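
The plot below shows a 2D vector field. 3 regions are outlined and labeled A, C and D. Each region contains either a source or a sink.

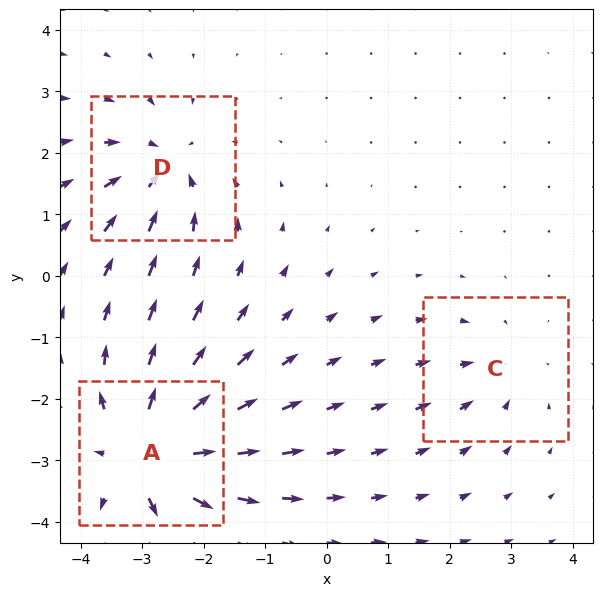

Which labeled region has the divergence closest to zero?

C

Divergence at each region's feature centre — A: about +6, C: about -2, D: about -4. Region C is closest to zero.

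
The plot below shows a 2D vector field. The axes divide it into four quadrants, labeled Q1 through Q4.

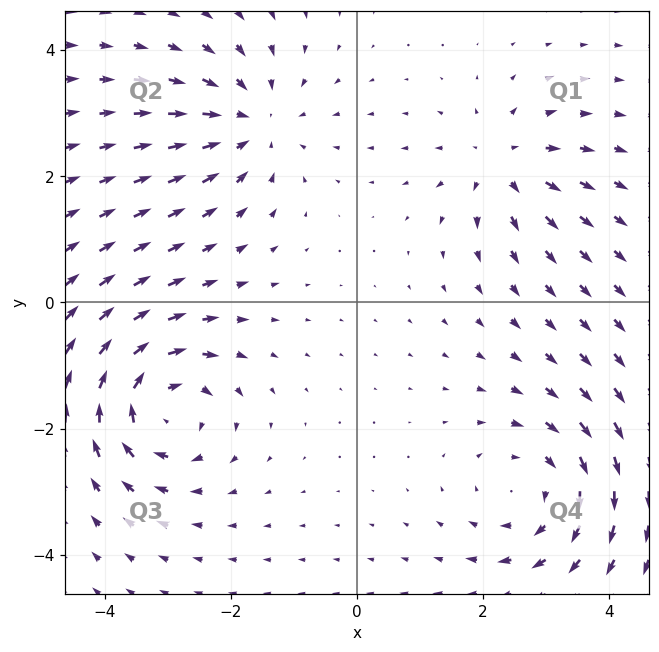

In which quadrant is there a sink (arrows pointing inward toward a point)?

Q2

The sink sits at approximately (-1.7, 2.8), which lies in quadrant Q2. The divergence there is about -4, negative as expected for a sink.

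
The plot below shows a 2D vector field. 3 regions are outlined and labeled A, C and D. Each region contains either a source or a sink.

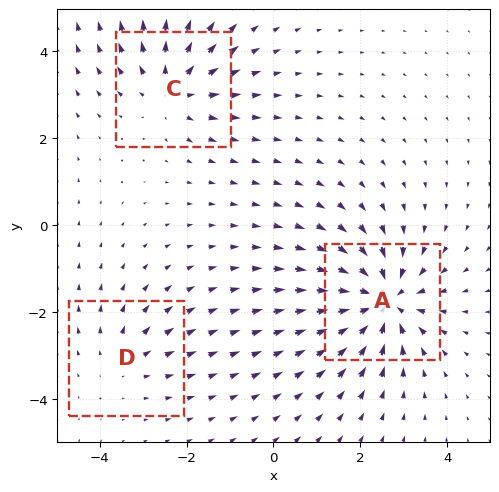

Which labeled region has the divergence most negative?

A

Divergence at each region's feature centre — A: about -6, C: about +4, D: about +2. Region A is most negative.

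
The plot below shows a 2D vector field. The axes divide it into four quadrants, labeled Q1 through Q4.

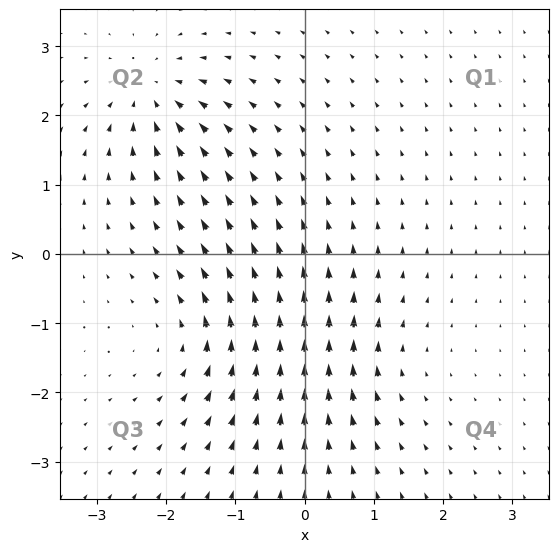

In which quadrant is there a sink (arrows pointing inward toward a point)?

Q2

The sink sits at approximately (-2.2, 2.3), which lies in quadrant Q2. The divergence there is about -6, negative as expected for a sink.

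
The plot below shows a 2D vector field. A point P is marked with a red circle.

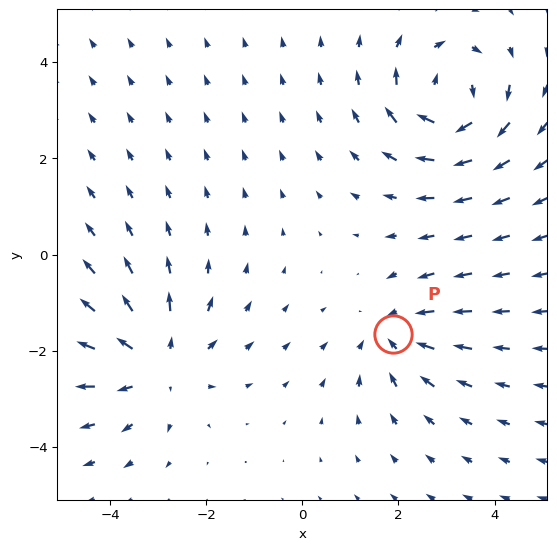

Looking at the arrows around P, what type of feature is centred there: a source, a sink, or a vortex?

sink

At P (1.9, -1.7) the arrows converge inward. Divergence about -3, curl ≈0 — negative divergence with near-zero curl is a sink.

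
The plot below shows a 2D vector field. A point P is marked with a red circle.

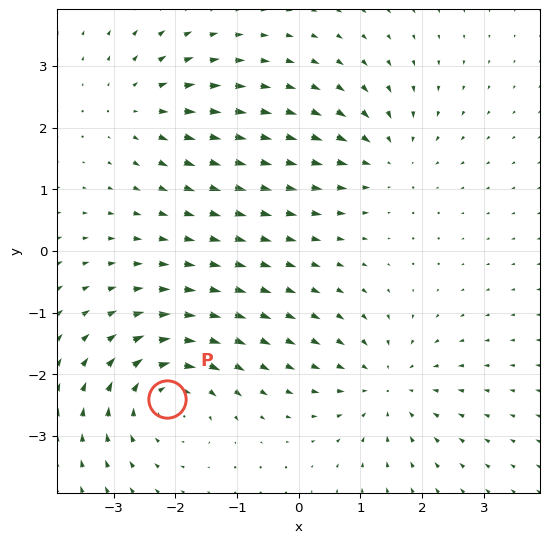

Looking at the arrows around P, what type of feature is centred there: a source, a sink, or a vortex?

vortex

At P (-2.1, -2.4) the arrows circulate clockwise. Divergence ≈0, curl about -5 — near-zero divergence with nonzero curl is a vortex.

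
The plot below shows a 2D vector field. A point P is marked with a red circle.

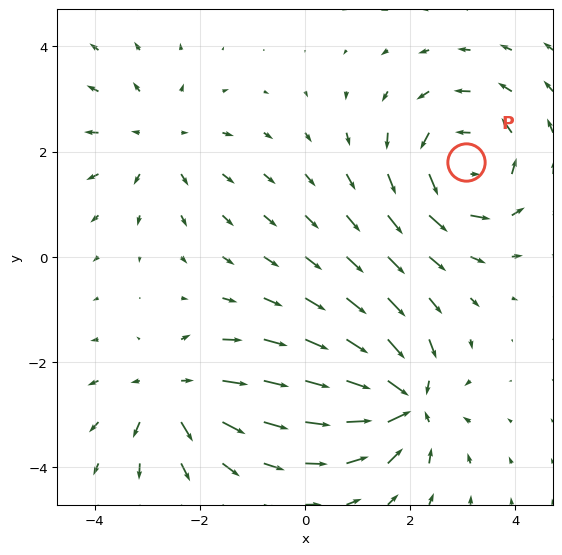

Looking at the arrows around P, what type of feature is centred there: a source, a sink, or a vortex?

At P (3.1, 1.8) the arrows circulate counterclockwise. Divergence ≈0, curl about +5 — near-zero divergence with nonzero curl is a vortex.

vortex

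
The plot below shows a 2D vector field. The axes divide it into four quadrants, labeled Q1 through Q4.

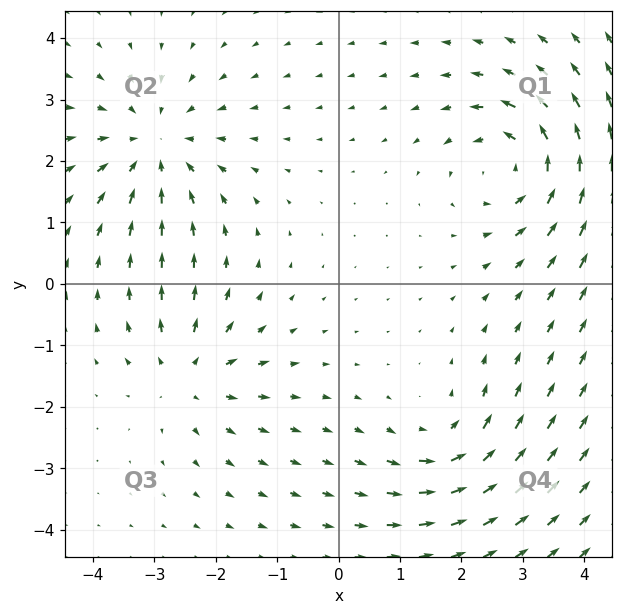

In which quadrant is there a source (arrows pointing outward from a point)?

Q3

The source sits at approximately (-2.4, -1.5), which lies in quadrant Q3. The divergence there is about +4, positive as expected for a source.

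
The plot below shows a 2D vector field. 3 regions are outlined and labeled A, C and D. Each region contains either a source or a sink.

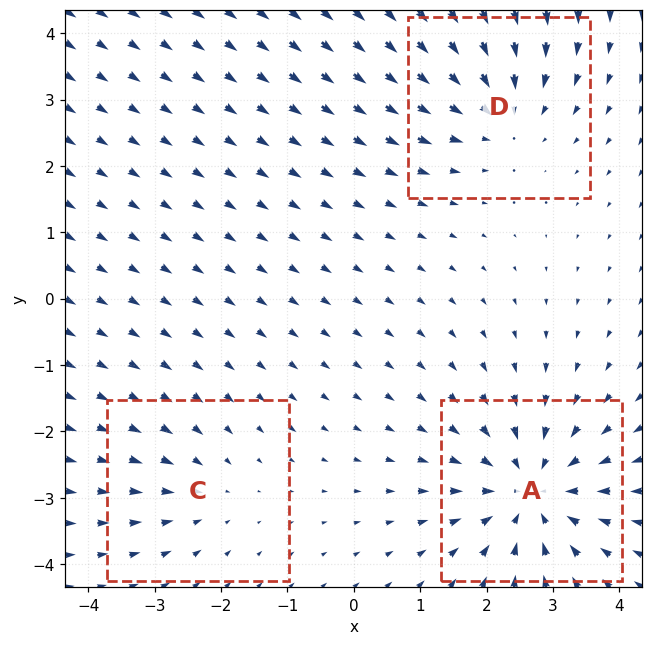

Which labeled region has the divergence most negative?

A

Divergence at each region's feature centre — A: about -5, C: about -2, D: about -3. Region A is most negative.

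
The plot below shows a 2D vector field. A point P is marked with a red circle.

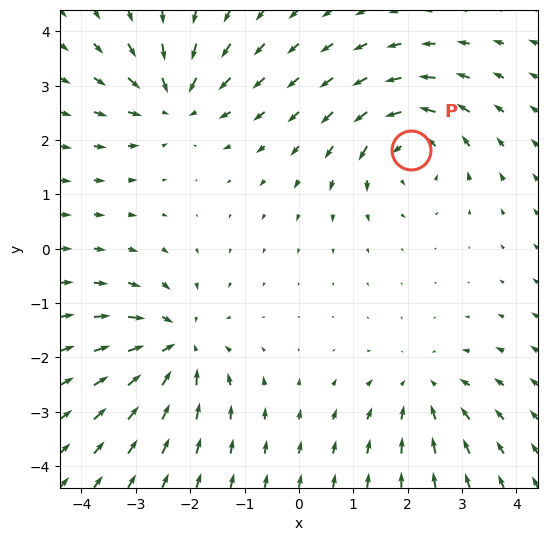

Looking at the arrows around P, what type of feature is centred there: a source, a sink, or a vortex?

vortex

At P (2.1, 1.8) the arrows circulate counterclockwise. Divergence ≈0, curl about +6 — near-zero divergence with nonzero curl is a vortex.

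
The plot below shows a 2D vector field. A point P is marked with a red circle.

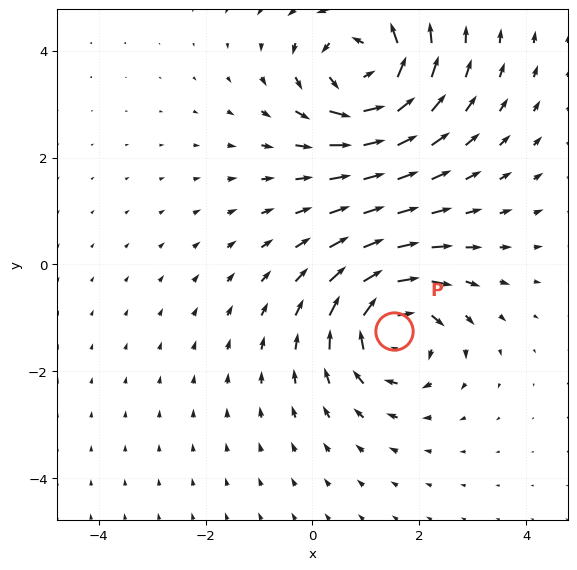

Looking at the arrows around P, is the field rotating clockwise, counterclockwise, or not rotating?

clockwise

Near P at (1.5, -1.3) the arrows circulate clockwise. The curl (z-component) there is about -5; negative curl means clockwise rotation.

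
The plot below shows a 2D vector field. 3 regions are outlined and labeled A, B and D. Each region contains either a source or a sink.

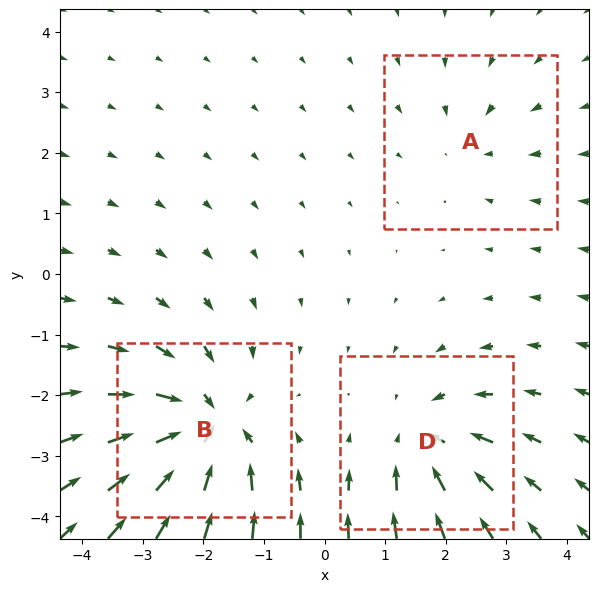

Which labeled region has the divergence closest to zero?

Divergence at each region's feature centre — A: about -2, B: about -5, D: about -4. Region A is closest to zero.

A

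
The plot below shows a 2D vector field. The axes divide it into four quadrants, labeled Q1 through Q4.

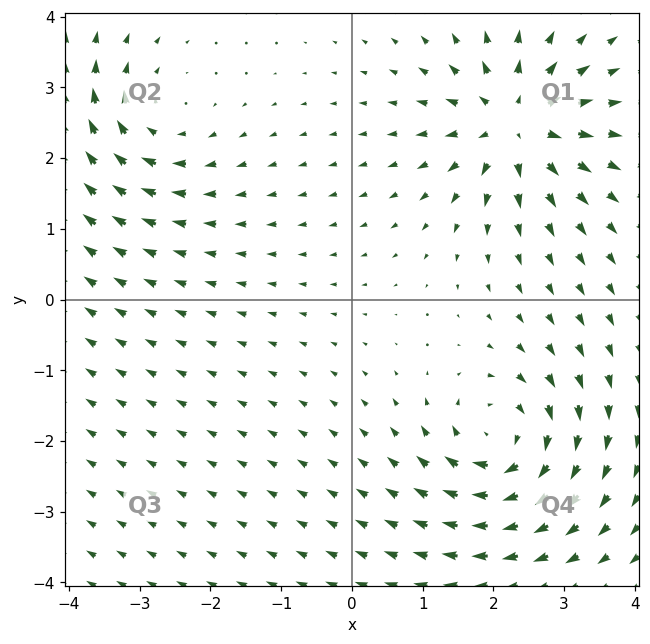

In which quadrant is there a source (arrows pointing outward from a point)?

Q1

The source sits at approximately (2.3, 2.5), which lies in quadrant Q1. The divergence there is about +7, positive as expected for a source.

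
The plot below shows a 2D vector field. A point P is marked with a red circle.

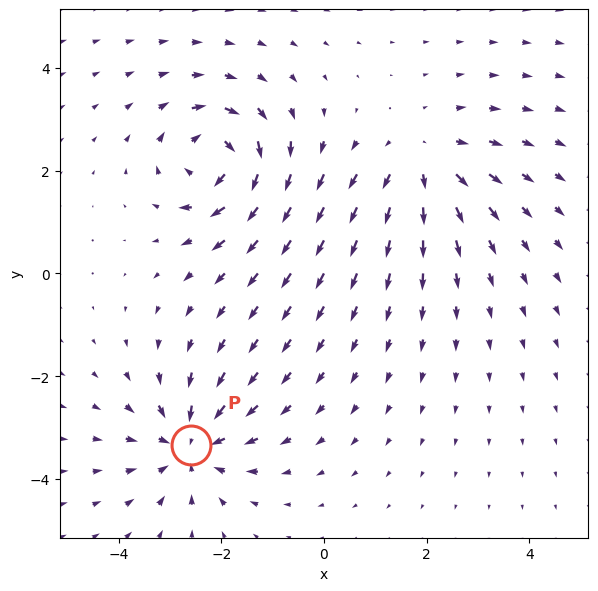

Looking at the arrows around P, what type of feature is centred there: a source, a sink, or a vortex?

At P (-2.6, -3.3) the arrows converge inward. Divergence about -4, curl ≈0 — negative divergence with near-zero curl is a sink.

sink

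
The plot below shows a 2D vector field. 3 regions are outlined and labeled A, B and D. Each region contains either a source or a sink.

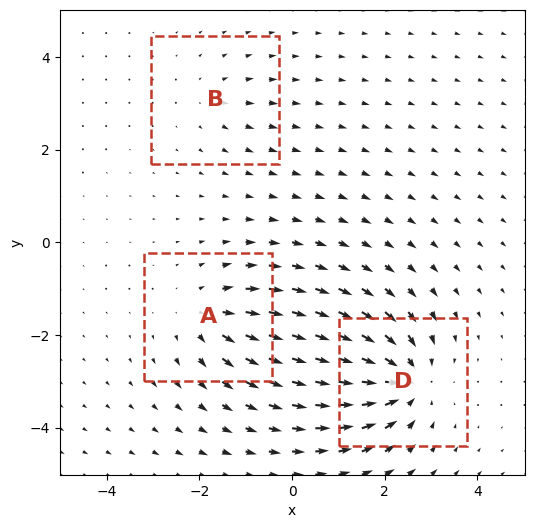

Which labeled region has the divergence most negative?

Divergence at each region's feature centre — A: about +4, B: about +2, D: about -6. Region D is most negative.

D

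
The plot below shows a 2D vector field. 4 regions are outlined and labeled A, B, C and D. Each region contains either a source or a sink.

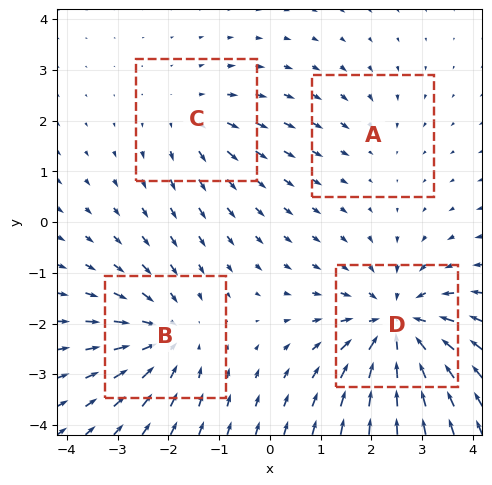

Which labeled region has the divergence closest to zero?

A

Divergence at each region's feature centre — A: about -2, B: about -4, C: about +3, D: about -6. Region A is closest to zero.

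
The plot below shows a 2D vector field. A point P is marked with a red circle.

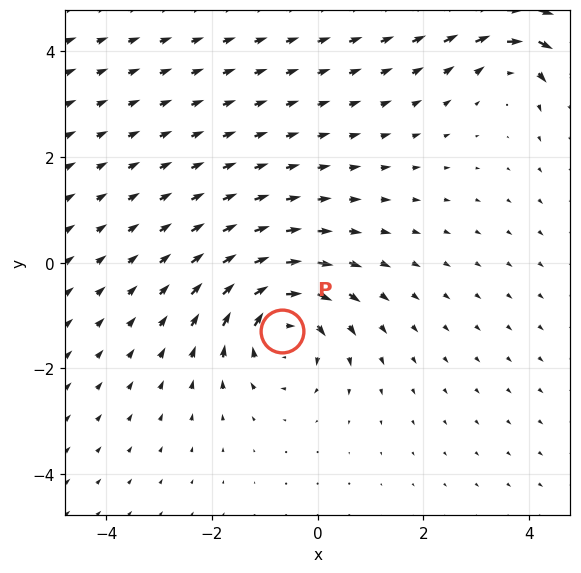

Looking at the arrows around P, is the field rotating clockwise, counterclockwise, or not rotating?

clockwise

Near P at (-0.7, -1.3) the arrows circulate clockwise. The curl (z-component) there is about -4; negative curl means clockwise rotation.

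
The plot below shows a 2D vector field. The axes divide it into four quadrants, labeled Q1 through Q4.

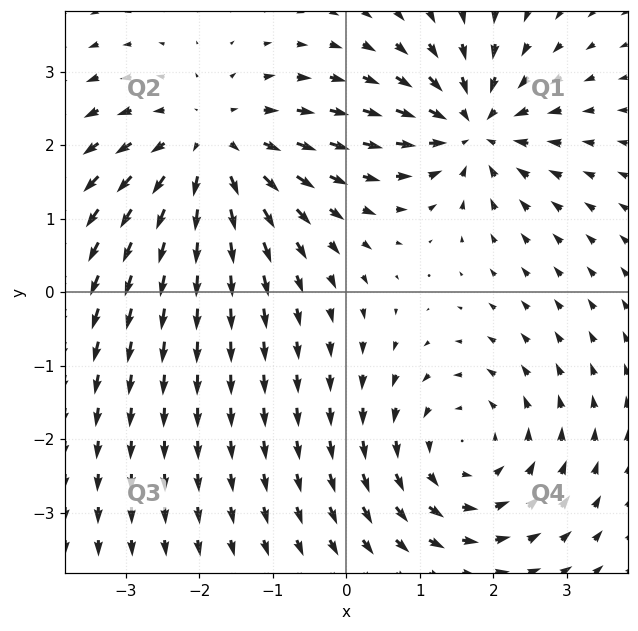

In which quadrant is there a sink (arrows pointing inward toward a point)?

The sink sits at approximately (1.7, 2.2), which lies in quadrant Q1. The divergence there is about -4, negative as expected for a sink.

Q1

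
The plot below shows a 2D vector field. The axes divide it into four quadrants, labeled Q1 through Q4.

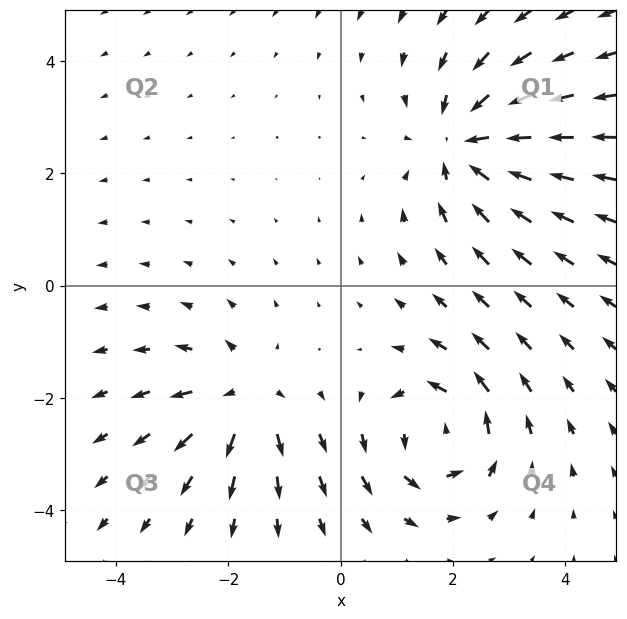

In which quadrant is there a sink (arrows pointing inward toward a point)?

Q1

The sink sits at approximately (2.2, 2.5), which lies in quadrant Q1. The divergence there is about -4, negative as expected for a sink.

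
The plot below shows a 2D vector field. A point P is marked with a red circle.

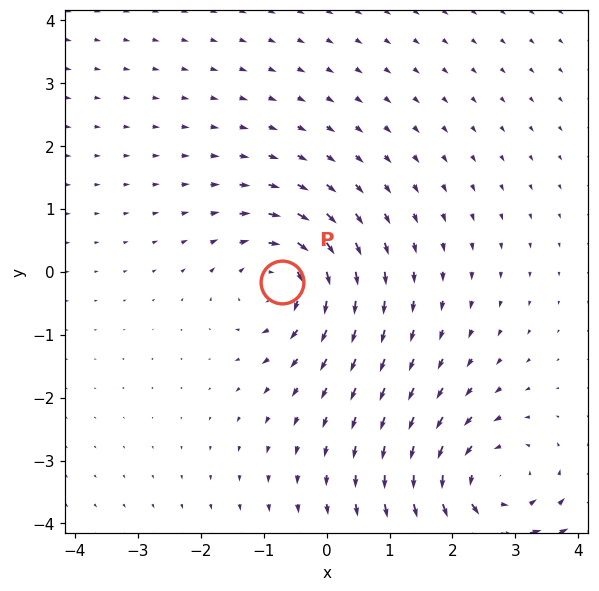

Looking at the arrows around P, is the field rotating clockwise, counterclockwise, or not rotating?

clockwise

Near P at (-0.7, -0.2) the arrows circulate clockwise. The curl (z-component) there is about -4; negative curl means clockwise rotation.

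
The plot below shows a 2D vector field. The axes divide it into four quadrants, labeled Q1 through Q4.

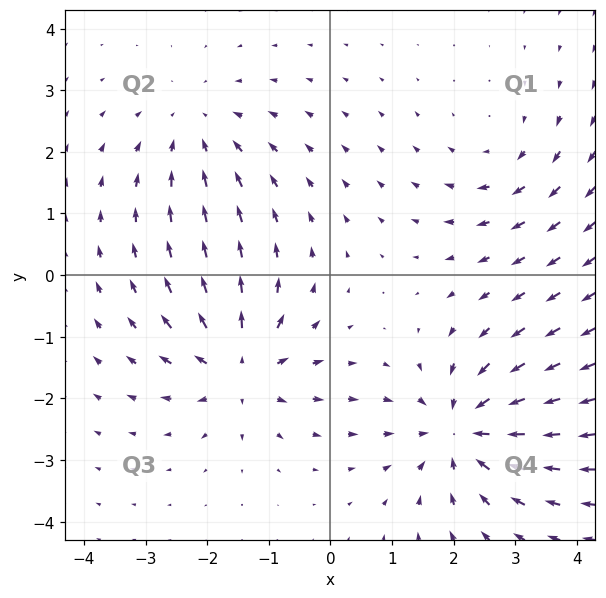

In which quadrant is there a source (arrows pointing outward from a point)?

The source sits at approximately (-1.5, -1.5), which lies in quadrant Q3. The divergence there is about +6, positive as expected for a source.

Q3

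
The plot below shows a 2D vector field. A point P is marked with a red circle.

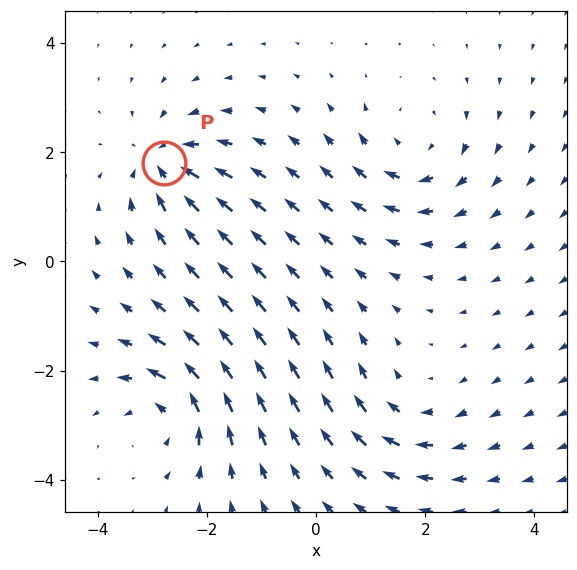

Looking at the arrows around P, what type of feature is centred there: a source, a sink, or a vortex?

At P (-2.8, 1.8) the arrows converge inward. Divergence about -6, curl ≈0 — negative divergence with near-zero curl is a sink.

sink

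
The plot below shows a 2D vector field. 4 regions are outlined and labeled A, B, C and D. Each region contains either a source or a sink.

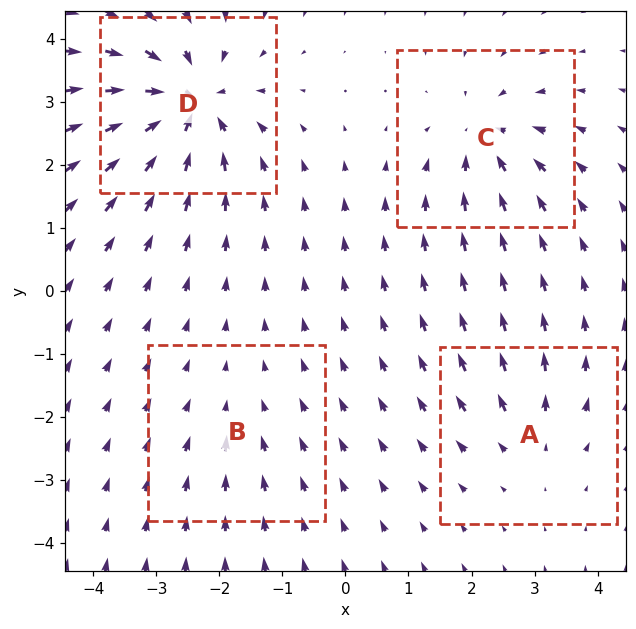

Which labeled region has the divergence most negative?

Divergence at each region's feature centre — A: about +3, B: about -2, C: about -5, D: about -8. Region D is most negative.

D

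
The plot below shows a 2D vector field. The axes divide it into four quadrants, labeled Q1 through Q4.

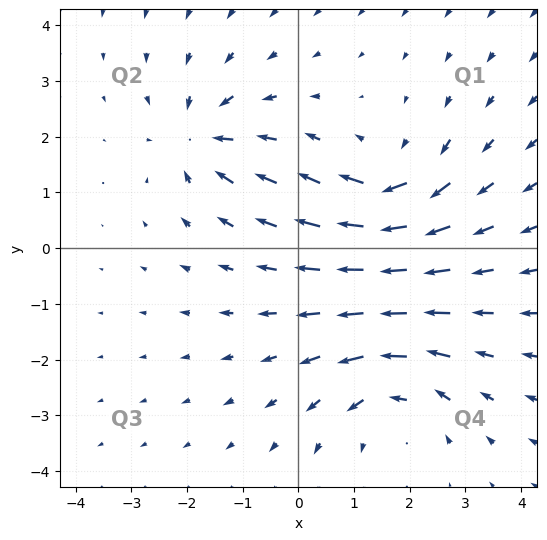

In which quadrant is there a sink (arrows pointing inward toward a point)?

Q2

The sink sits at approximately (-1.7, 2.0), which lies in quadrant Q2. The divergence there is about -5, negative as expected for a sink.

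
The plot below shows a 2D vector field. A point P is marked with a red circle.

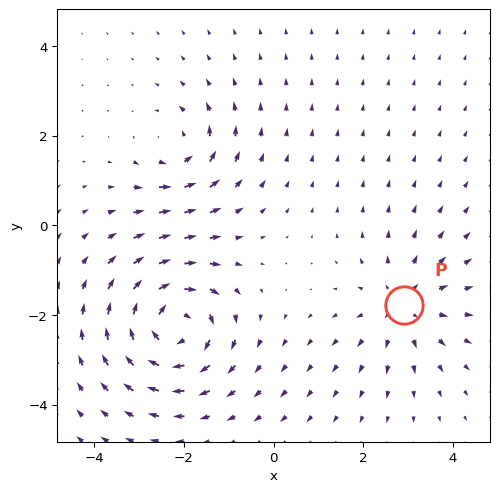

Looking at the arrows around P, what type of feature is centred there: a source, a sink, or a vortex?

source

At P (2.9, -1.8) the arrows spread outward. Divergence about +3, curl ≈0 — positive divergence with near-zero curl is a source.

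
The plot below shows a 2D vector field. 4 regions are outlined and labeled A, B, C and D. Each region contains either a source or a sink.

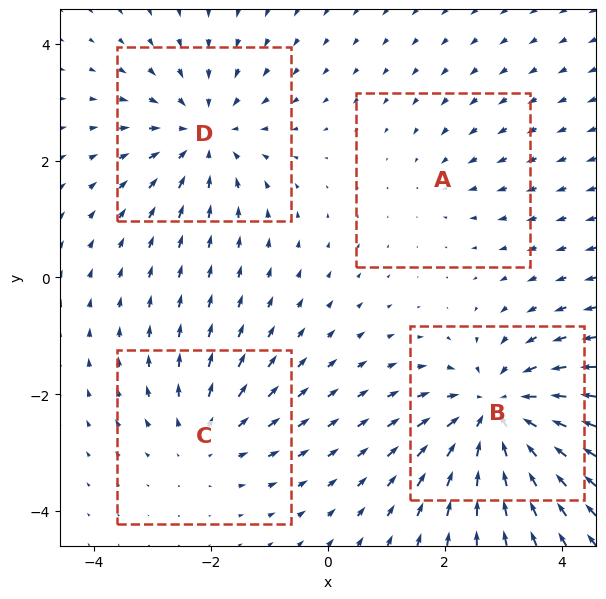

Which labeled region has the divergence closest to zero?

Divergence at each region's feature centre — A: about -2, B: about -6, C: about +3, D: about -4. Region A is closest to zero.

A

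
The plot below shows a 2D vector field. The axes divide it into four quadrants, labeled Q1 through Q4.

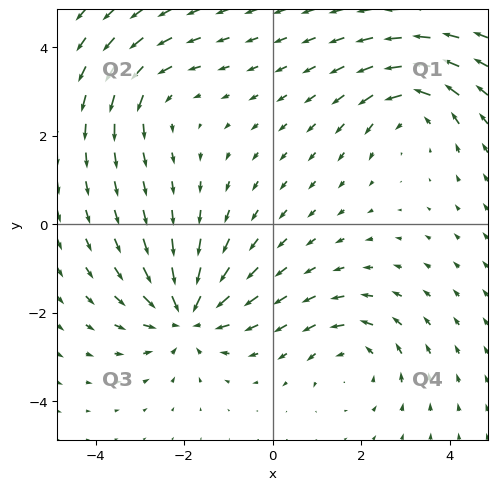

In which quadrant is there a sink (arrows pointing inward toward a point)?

Q3

The sink sits at approximately (-1.9, -2.0), which lies in quadrant Q3. The divergence there is about -5, negative as expected for a sink.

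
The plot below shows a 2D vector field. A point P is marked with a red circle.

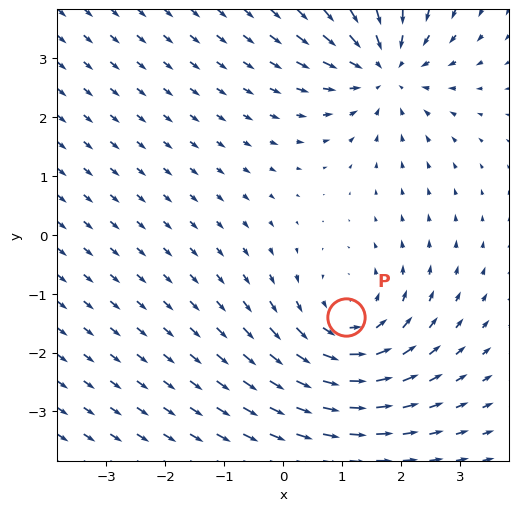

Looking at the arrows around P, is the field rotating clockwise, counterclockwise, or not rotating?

counterclockwise

Near P at (1.1, -1.4) the arrows circulate counterclockwise. The curl (z-component) there is about +3; positive curl means counterclockwise rotation.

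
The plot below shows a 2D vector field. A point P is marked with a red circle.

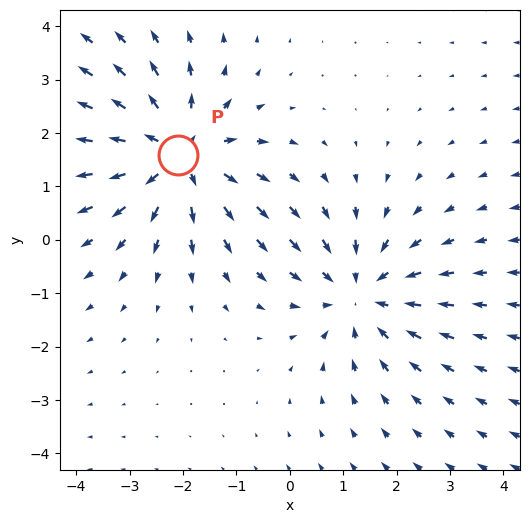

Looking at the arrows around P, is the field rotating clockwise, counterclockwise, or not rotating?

Near P at (-2.1, 1.6) the arrows show no circulation. The curl there is ≈0.

not rotating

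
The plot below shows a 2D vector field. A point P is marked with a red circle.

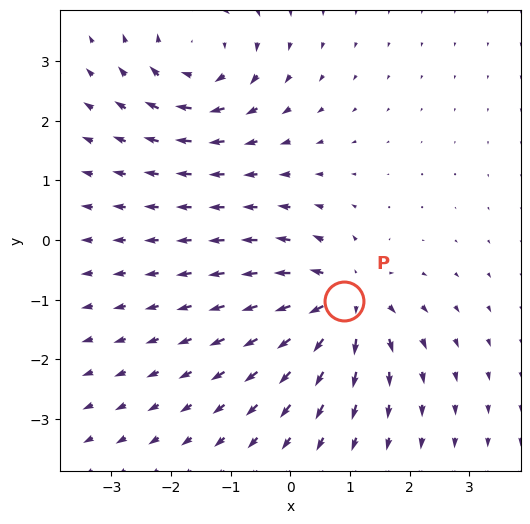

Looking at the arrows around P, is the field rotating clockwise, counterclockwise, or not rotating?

Near P at (0.9, -1.0) the arrows show no circulation. The curl there is ≈0.

not rotating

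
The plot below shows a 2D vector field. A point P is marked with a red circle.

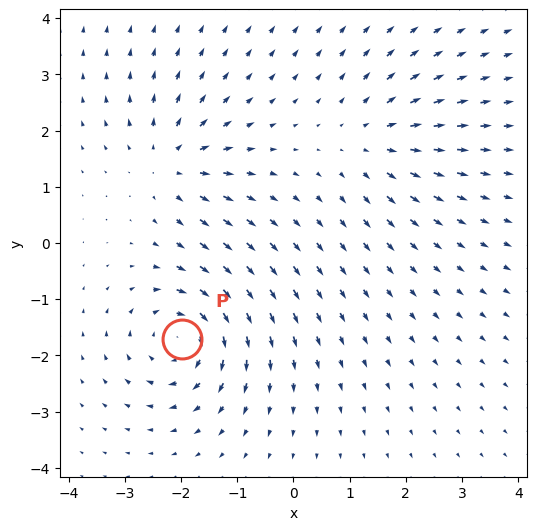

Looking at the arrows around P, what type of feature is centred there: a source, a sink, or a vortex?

At P (-2.0, -1.7) the arrows circulate clockwise. Divergence ≈0, curl about -6 — near-zero divergence with nonzero curl is a vortex.

vortex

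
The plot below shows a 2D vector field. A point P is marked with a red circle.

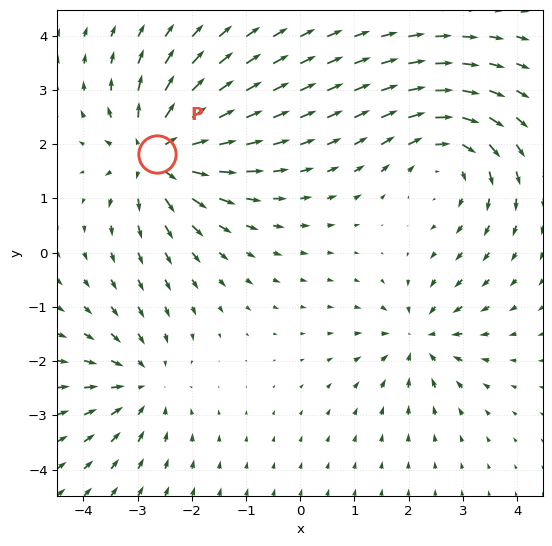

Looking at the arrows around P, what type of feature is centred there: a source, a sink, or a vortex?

At P (-2.6, 1.8) the arrows spread outward. Divergence about +6, curl ≈0 — positive divergence with near-zero curl is a source.

source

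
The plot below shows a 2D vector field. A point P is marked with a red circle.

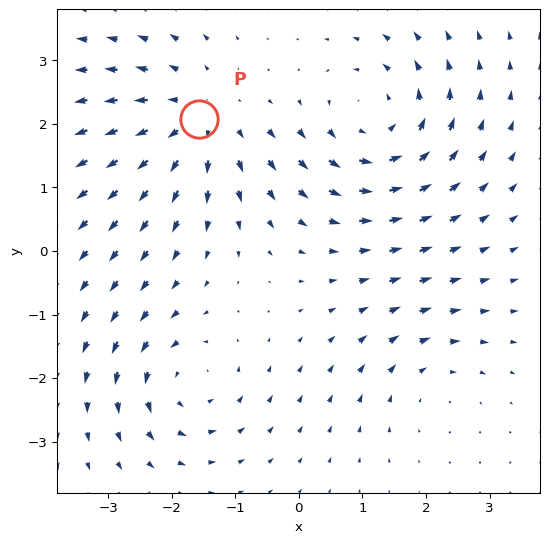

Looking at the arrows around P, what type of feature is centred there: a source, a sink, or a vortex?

At P (-1.6, 2.1) the arrows spread outward. Divergence about +4, curl ≈0 — positive divergence with near-zero curl is a source.

source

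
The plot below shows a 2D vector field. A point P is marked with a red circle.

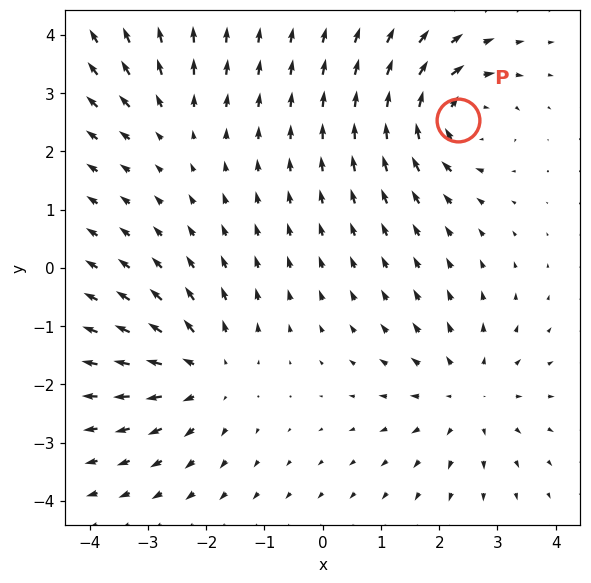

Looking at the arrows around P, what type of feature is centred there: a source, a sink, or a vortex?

At P (2.3, 2.5) the arrows circulate clockwise. Divergence ≈0, curl about -6 — near-zero divergence with nonzero curl is a vortex.

vortex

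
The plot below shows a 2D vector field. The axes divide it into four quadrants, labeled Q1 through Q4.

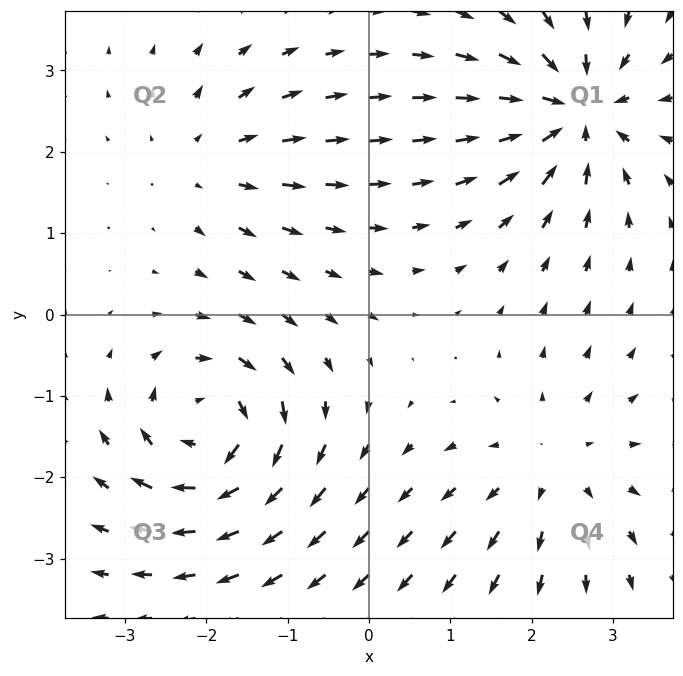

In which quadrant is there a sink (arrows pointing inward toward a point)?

The sink sits at approximately (2.5, 2.5), which lies in quadrant Q1. The divergence there is about -6, negative as expected for a sink.

Q1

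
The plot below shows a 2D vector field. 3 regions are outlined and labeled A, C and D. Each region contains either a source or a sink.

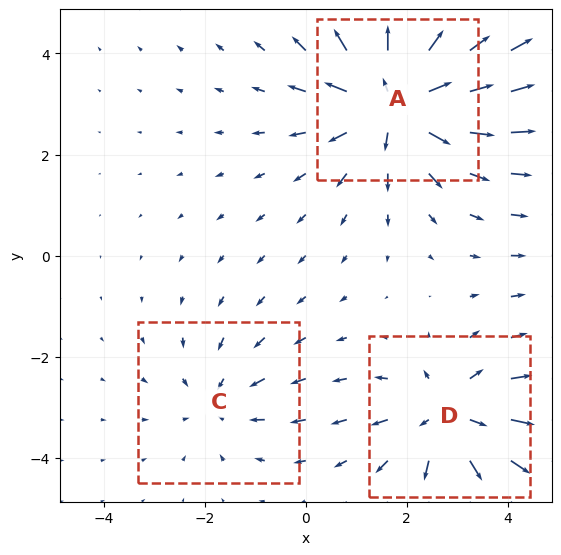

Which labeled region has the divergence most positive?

Divergence at each region's feature centre — A: about +4, C: about -2, D: about +3. Region A is most positive.

A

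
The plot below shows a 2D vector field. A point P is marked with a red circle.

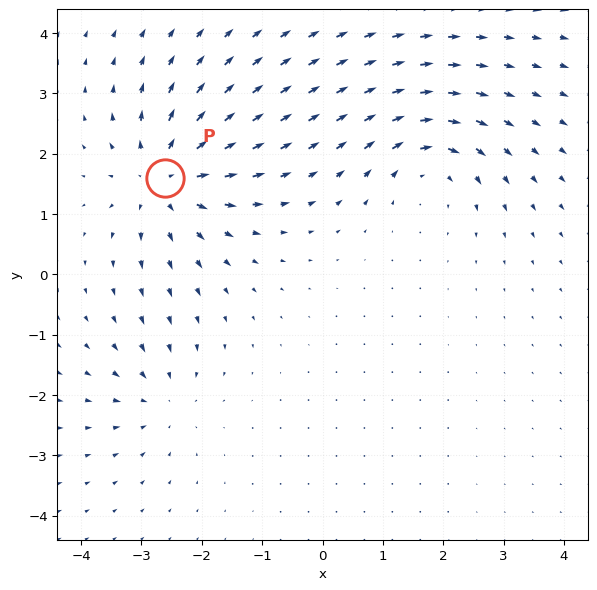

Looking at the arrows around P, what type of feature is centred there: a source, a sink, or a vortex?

source

At P (-2.6, 1.6) the arrows spread outward. Divergence about +5, curl ≈0 — positive divergence with near-zero curl is a source.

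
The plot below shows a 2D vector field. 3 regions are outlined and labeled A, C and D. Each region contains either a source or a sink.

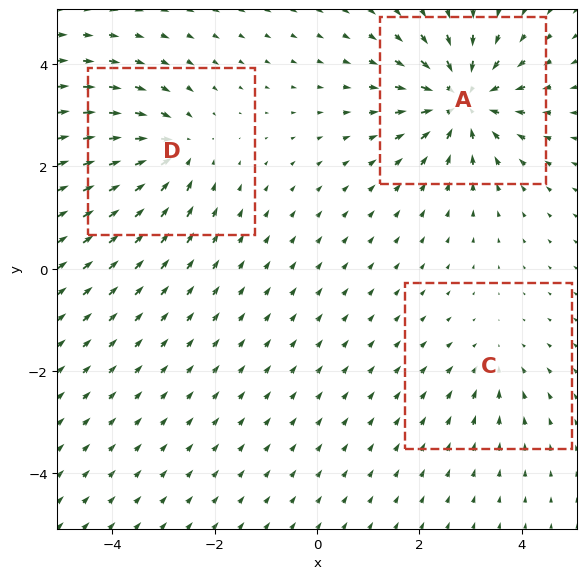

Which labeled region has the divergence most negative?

A

Divergence at each region's feature centre — A: about -5, C: about -2, D: about -4. Region A is most negative.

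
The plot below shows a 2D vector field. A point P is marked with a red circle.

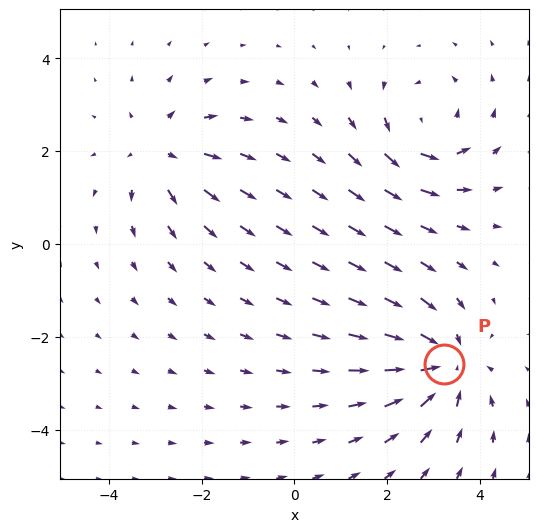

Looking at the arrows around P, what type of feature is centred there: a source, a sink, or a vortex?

At P (3.2, -2.6) the arrows converge inward. Divergence about -5, curl ≈0 — negative divergence with near-zero curl is a sink.

sink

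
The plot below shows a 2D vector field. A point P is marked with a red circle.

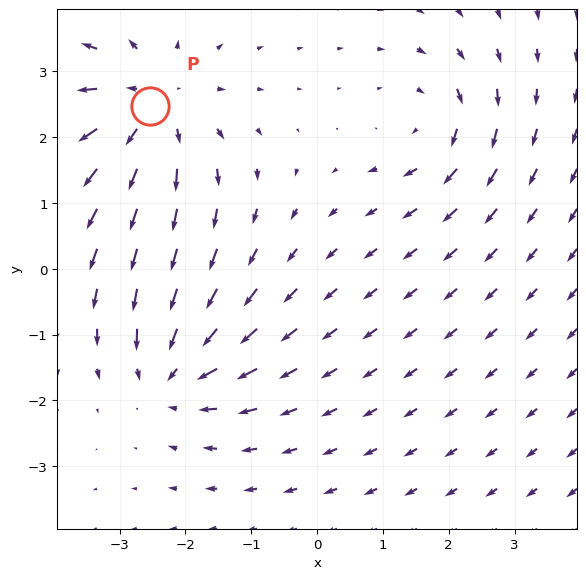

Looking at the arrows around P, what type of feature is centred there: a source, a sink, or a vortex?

At P (-2.5, 2.5) the arrows spread outward. Divergence about +4, curl ≈0 — positive divergence with near-zero curl is a source.

source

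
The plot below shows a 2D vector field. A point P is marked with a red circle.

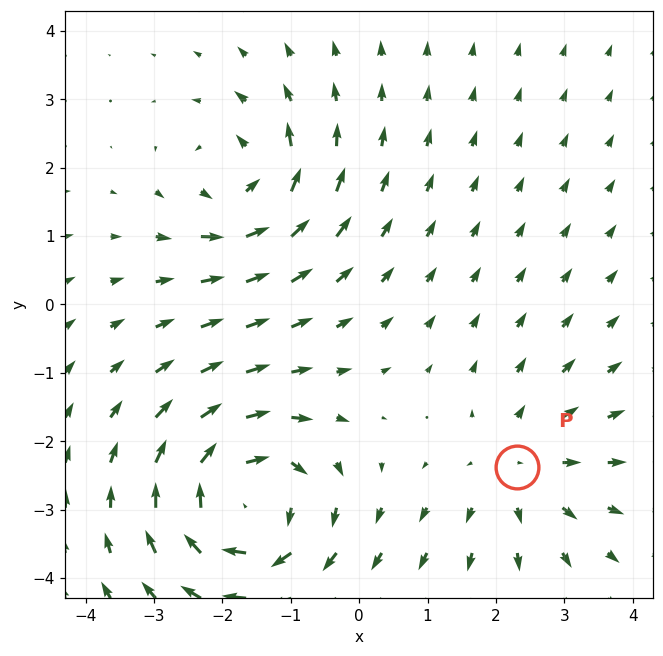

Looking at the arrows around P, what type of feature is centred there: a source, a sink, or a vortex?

source

At P (2.3, -2.4) the arrows spread outward. Divergence about +3, curl ≈0 — positive divergence with near-zero curl is a source.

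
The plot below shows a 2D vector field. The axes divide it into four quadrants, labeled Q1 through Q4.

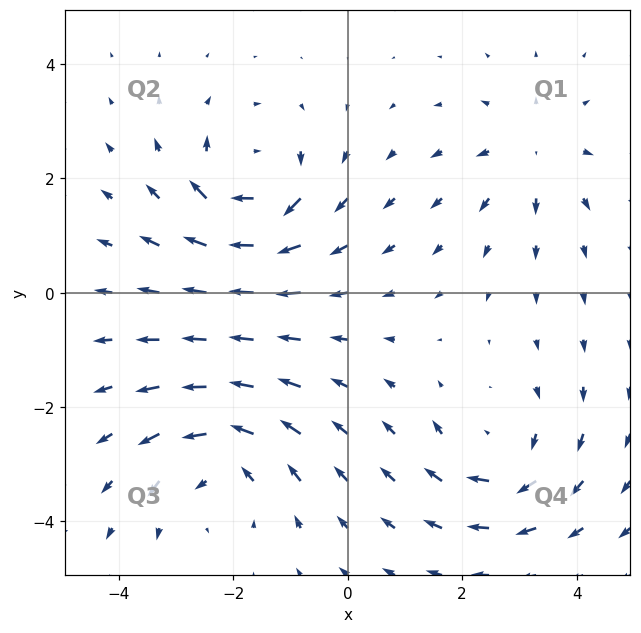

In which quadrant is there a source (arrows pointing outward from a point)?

Q1

The source sits at approximately (3.2, 2.5), which lies in quadrant Q1. The divergence there is about +4, positive as expected for a source.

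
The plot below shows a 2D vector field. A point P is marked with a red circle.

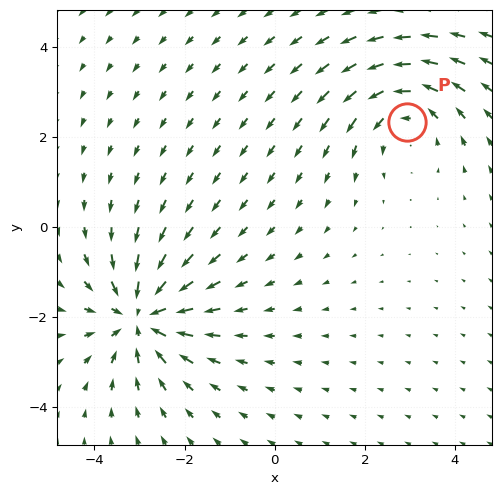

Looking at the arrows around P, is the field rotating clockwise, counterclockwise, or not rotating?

Near P at (2.9, 2.3) the arrows circulate counterclockwise. The curl (z-component) there is about +3; positive curl means counterclockwise rotation.

counterclockwise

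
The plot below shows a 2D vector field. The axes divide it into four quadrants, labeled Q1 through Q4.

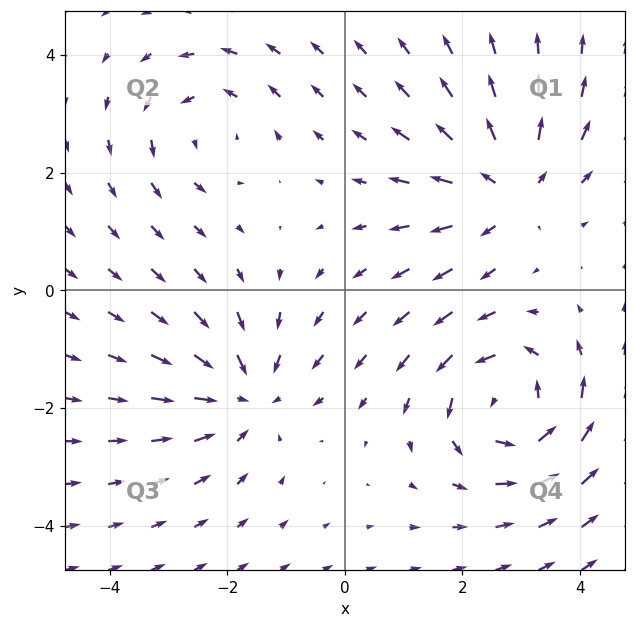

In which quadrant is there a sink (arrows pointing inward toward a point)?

Q3

The sink sits at approximately (-1.7, -1.8), which lies in quadrant Q3. The divergence there is about -4, negative as expected for a sink.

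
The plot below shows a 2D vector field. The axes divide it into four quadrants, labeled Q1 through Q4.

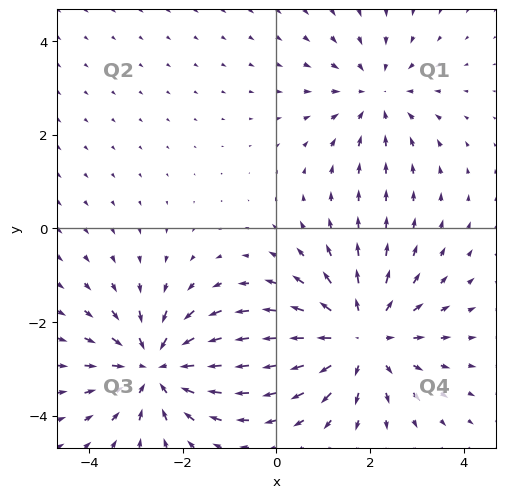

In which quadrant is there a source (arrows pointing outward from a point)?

The source sits at approximately (1.8, -2.3), which lies in quadrant Q4. The divergence there is about +4, positive as expected for a source.

Q4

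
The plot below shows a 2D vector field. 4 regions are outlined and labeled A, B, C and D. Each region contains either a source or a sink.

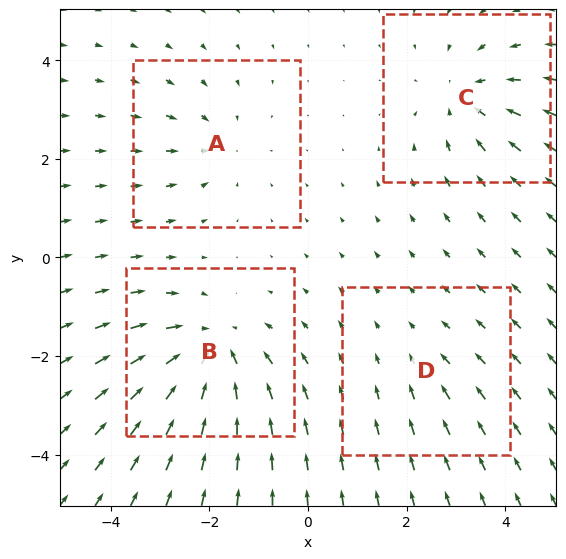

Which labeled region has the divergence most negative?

Divergence at each region's feature centre — A: about -3, B: about -6, C: about -4, D: about -2. Region B is most negative.

B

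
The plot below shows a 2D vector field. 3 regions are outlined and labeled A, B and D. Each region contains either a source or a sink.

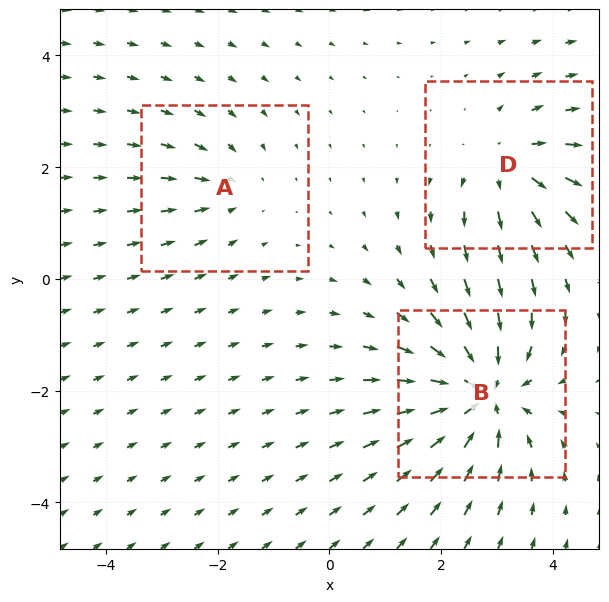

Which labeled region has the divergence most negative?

Divergence at each region's feature centre — A: about -2, B: about -6, D: about +4. Region B is most negative.

B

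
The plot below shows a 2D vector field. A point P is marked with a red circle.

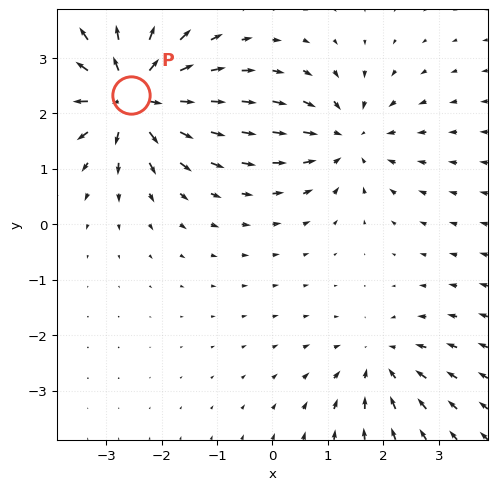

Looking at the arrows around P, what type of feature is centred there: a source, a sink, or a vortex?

At P (-2.5, 2.3) the arrows spread outward. Divergence about +7, curl ≈0 — positive divergence with near-zero curl is a source.

source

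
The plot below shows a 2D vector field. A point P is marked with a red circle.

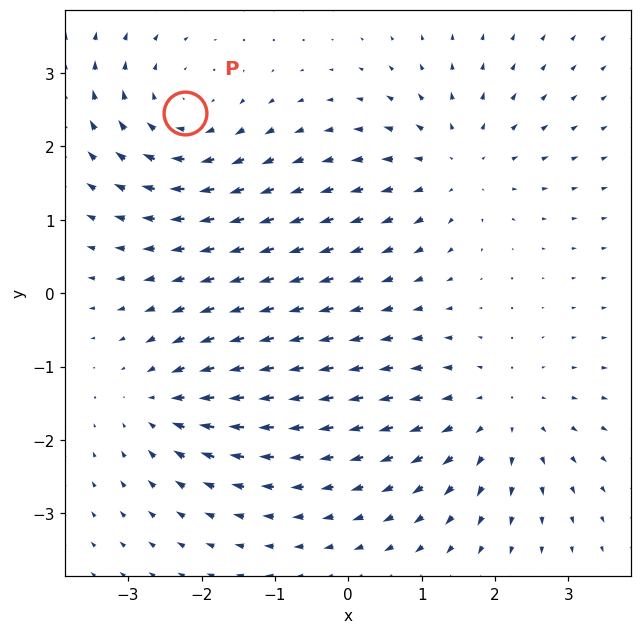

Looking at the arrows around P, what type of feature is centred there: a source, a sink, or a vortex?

vortex

At P (-2.2, 2.5) the arrows circulate clockwise. Divergence ≈0, curl about -4 — near-zero divergence with nonzero curl is a vortex.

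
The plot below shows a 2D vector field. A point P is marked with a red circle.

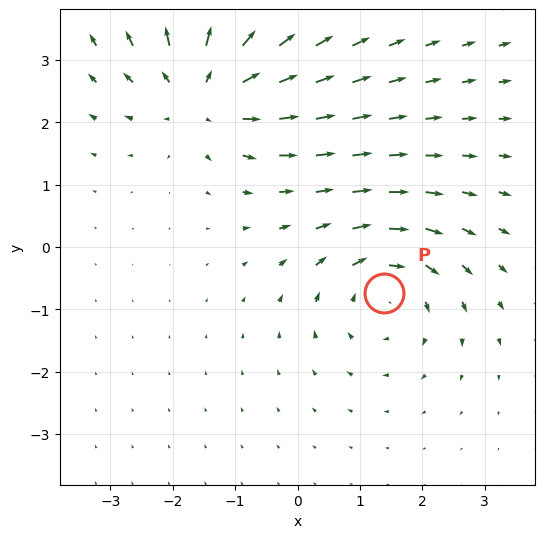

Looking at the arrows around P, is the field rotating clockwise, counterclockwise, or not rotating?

Near P at (1.4, -0.7) the arrows circulate clockwise. The curl (z-component) there is about -4; negative curl means clockwise rotation.

clockwise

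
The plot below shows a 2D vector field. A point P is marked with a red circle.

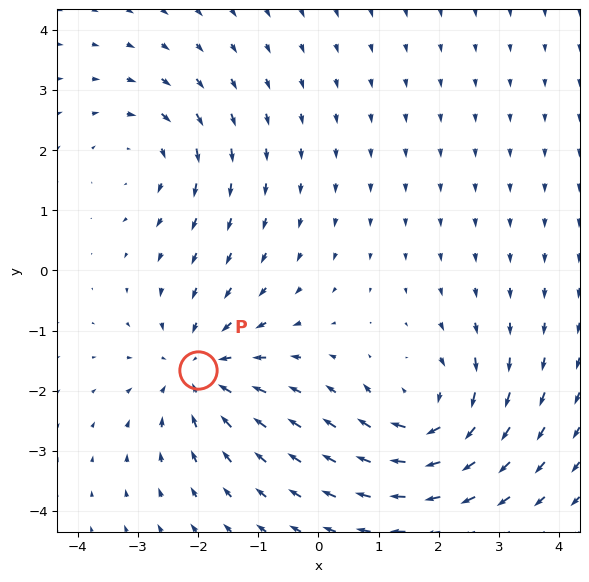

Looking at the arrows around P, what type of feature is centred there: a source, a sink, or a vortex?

sink

At P (-2.0, -1.6) the arrows converge inward. Divergence about -4, curl ≈0 — negative divergence with near-zero curl is a sink.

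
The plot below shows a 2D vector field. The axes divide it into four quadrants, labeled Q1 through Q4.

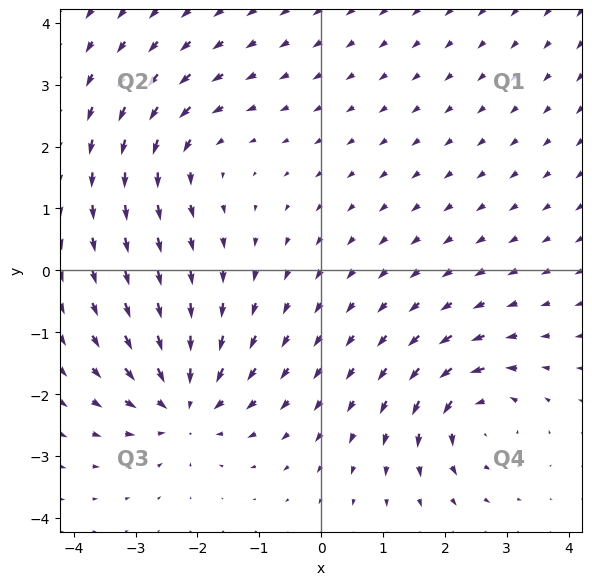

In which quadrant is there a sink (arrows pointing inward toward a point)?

Q3

The sink sits at approximately (-2.2, -2.2), which lies in quadrant Q3. The divergence there is about -4, negative as expected for a sink.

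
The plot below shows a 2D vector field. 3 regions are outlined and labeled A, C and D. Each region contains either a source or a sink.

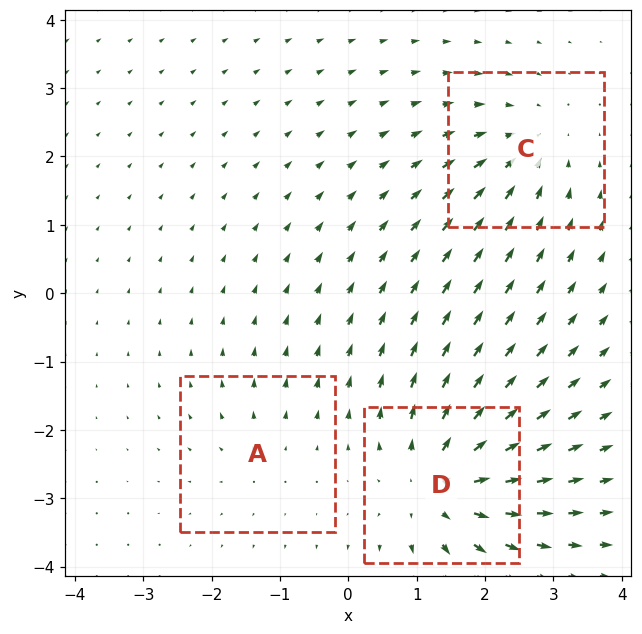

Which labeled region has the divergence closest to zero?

Divergence at each region's feature centre — A: about +2, C: about -3, D: about +5. Region A is closest to zero.

A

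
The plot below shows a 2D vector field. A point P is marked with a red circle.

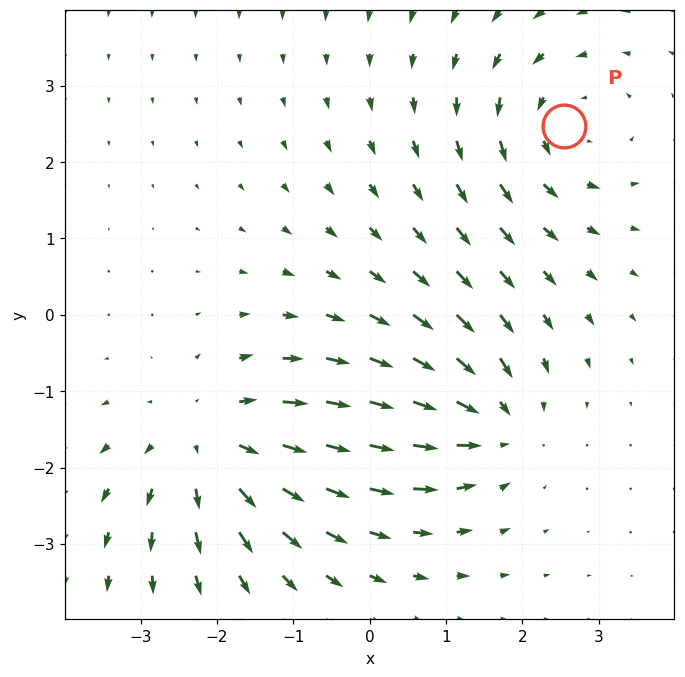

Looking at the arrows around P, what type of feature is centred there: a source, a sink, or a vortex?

At P (2.5, 2.5) the arrows circulate counterclockwise. Divergence ≈0, curl about +3 — near-zero divergence with nonzero curl is a vortex.

vortex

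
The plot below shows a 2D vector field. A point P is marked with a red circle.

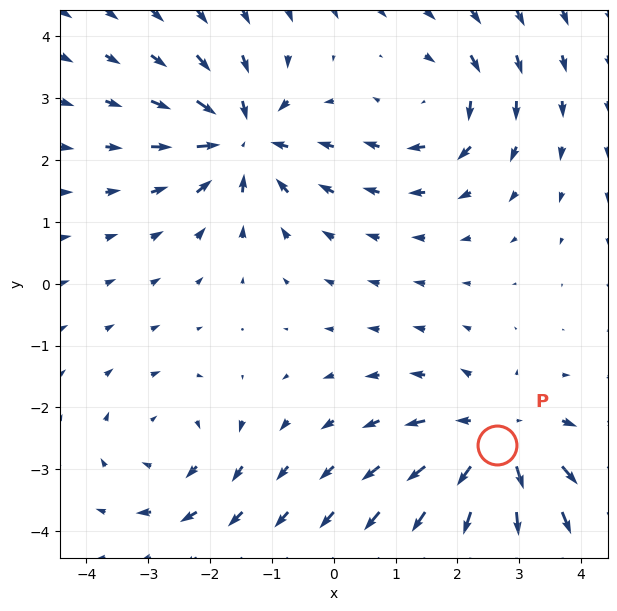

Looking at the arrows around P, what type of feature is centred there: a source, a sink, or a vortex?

At P (2.6, -2.6) the arrows spread outward. Divergence about +4, curl ≈0 — positive divergence with near-zero curl is a source.

source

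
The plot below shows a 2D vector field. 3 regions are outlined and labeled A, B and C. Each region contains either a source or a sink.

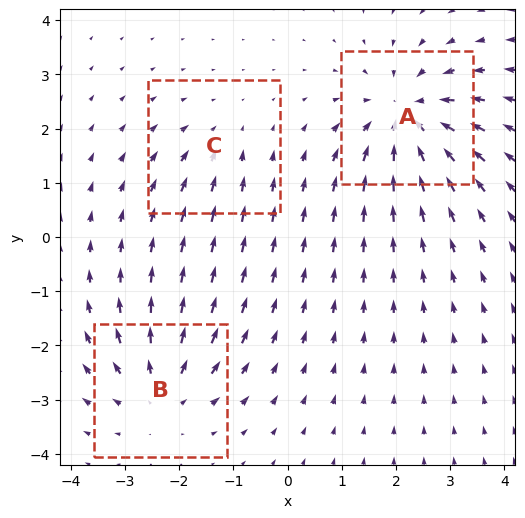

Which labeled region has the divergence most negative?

Divergence at each region's feature centre — A: about -5, B: about +3, C: about -2. Region A is most negative.

A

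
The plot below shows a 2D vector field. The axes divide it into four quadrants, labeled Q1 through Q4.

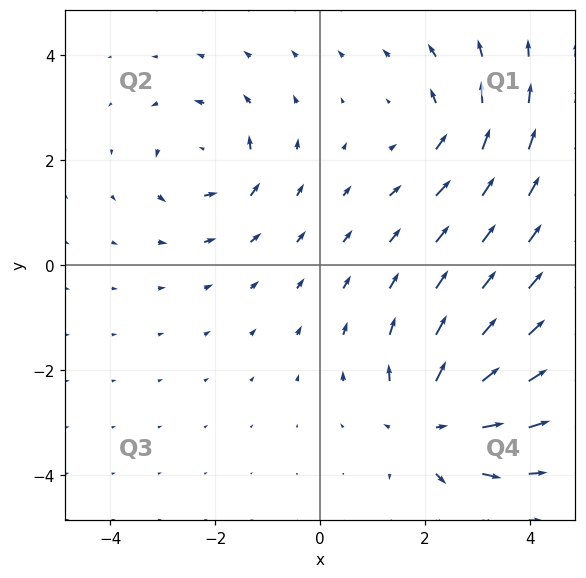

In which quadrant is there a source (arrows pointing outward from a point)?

Q4

The source sits at approximately (2.1, -3.0), which lies in quadrant Q4. The divergence there is about +6, positive as expected for a source.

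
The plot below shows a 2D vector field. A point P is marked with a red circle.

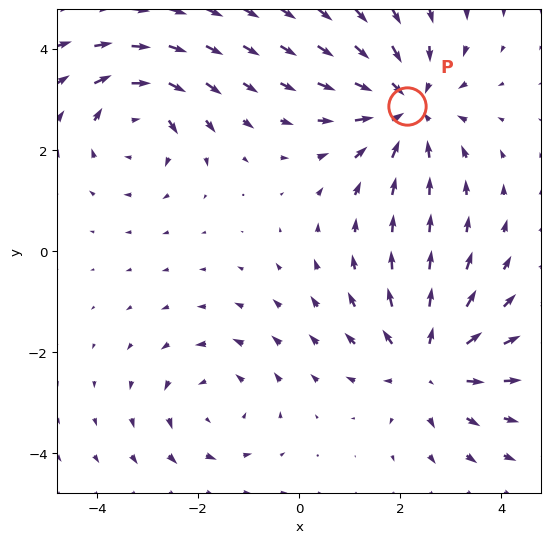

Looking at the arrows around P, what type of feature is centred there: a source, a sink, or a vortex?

At P (2.1, 2.9) the arrows converge inward. Divergence about -4, curl ≈0 — negative divergence with near-zero curl is a sink.

sink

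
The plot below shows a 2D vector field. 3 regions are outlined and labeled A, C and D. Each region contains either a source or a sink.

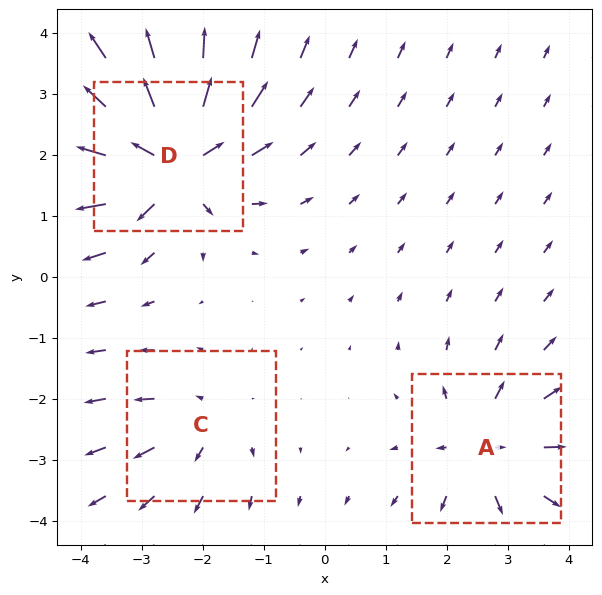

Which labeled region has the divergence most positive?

Divergence at each region's feature centre — A: about +4, C: about +3, D: about +7. Region D is most positive.

D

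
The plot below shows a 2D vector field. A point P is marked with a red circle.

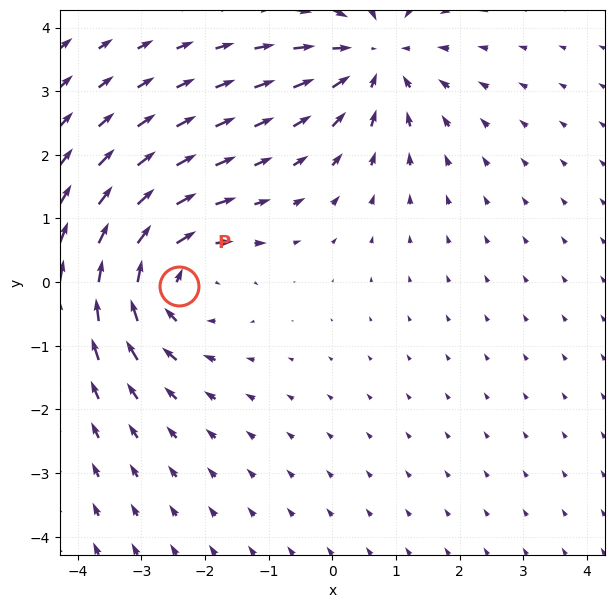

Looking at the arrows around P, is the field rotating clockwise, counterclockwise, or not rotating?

Near P at (-2.4, -0.1) the arrows circulate clockwise. The curl (z-component) there is about -3; negative curl means clockwise rotation.

clockwise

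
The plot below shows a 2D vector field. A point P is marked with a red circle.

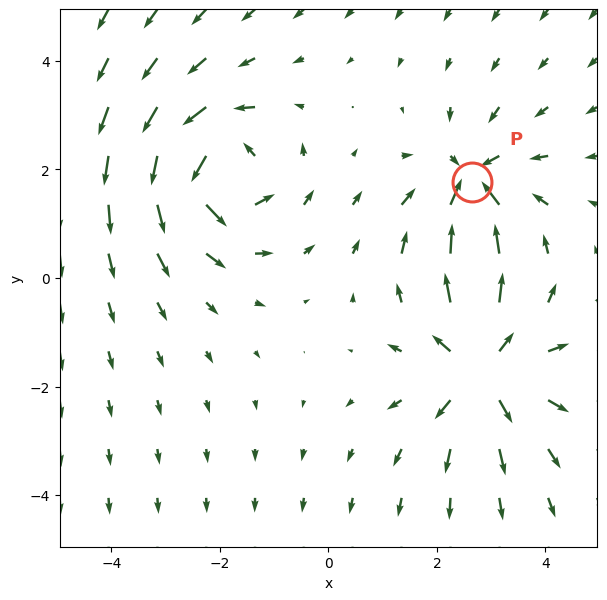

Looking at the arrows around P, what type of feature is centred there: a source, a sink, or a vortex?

At P (2.6, 1.8) the arrows converge inward. Divergence about -5, curl ≈0 — negative divergence with near-zero curl is a sink.

sink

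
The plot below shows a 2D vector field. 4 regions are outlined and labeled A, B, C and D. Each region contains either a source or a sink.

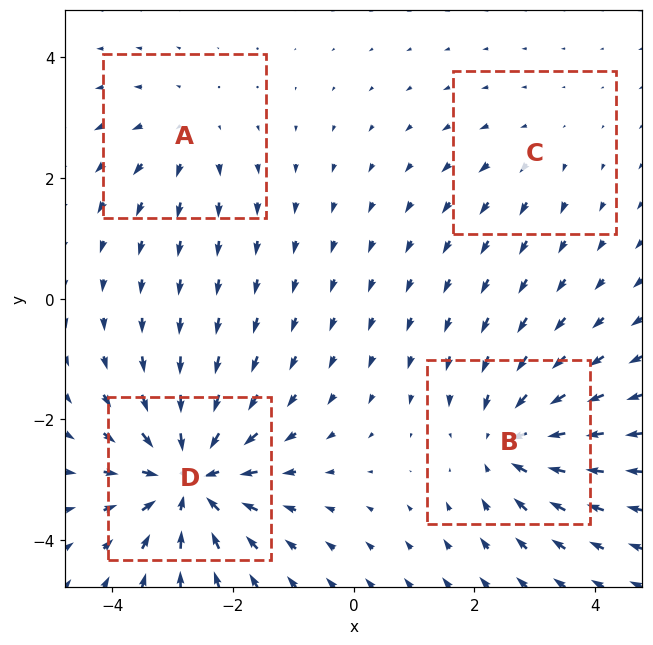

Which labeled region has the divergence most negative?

Divergence at each region's feature centre — A: about +3, B: about -5, C: about +2, D: about -8. Region D is most negative.

D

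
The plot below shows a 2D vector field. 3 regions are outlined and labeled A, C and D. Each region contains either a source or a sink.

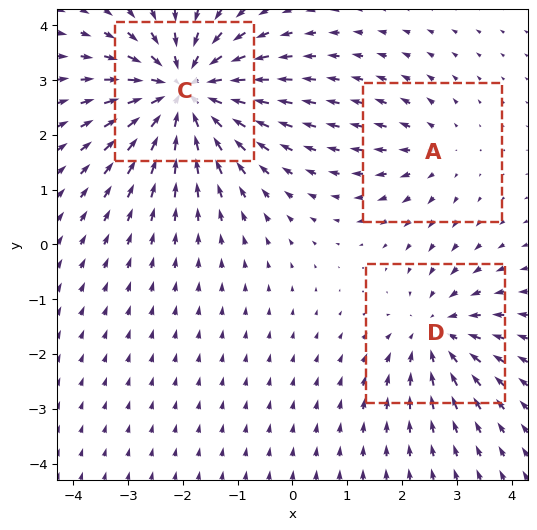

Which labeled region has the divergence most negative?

C

Divergence at each region's feature centre — A: about +2, C: about -5, D: about -3. Region C is most negative.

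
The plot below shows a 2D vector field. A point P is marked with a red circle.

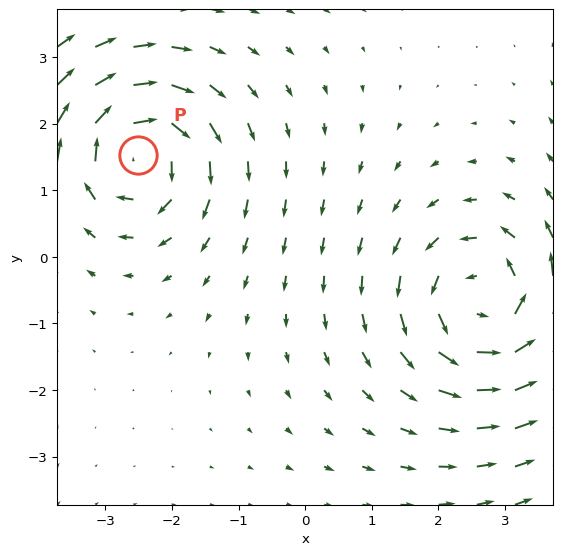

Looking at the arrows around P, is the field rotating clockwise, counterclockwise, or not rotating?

clockwise

Near P at (-2.5, 1.5) the arrows circulate clockwise. The curl (z-component) there is about -6; negative curl means clockwise rotation.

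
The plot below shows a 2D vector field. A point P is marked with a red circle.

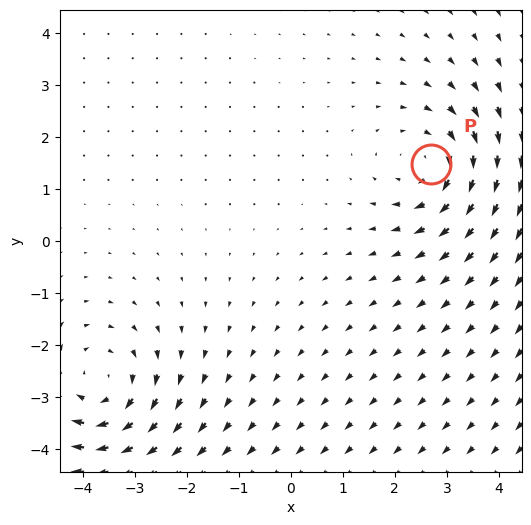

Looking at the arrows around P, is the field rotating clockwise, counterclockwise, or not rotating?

clockwise

Near P at (2.7, 1.5) the arrows circulate clockwise. The curl (z-component) there is about -3; negative curl means clockwise rotation.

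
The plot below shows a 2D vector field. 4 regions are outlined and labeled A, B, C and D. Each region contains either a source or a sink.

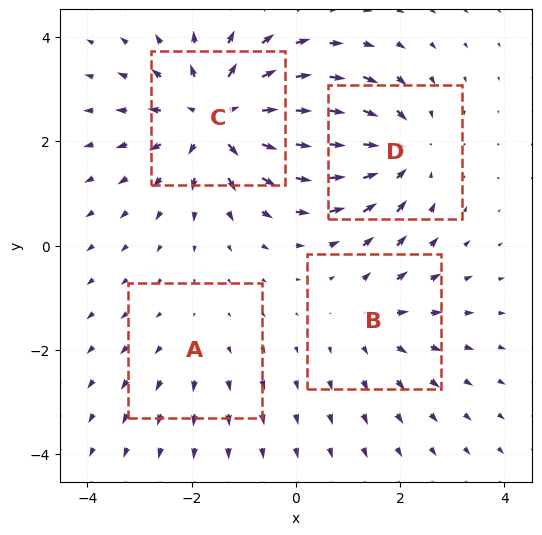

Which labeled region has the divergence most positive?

C

Divergence at each region's feature centre — A: about +2, B: about +3, C: about +6, D: about -5. Region C is most positive.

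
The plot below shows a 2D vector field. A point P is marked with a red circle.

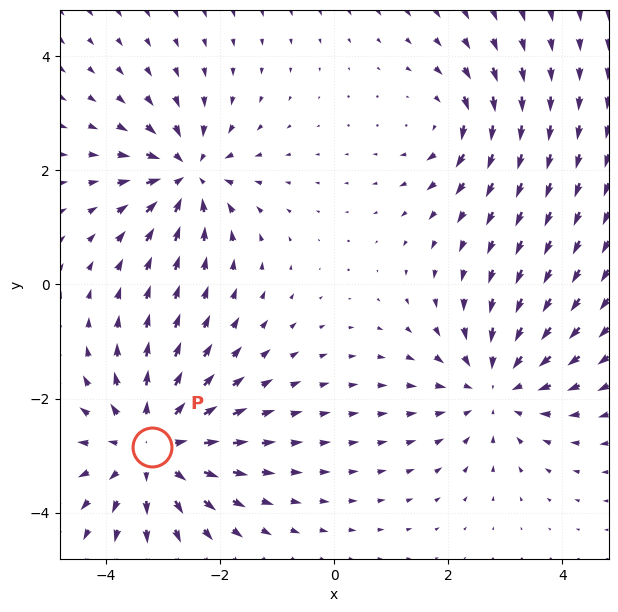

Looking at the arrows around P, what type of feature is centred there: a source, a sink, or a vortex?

source

At P (-3.2, -2.9) the arrows spread outward. Divergence about +4, curl ≈0 — positive divergence with near-zero curl is a source.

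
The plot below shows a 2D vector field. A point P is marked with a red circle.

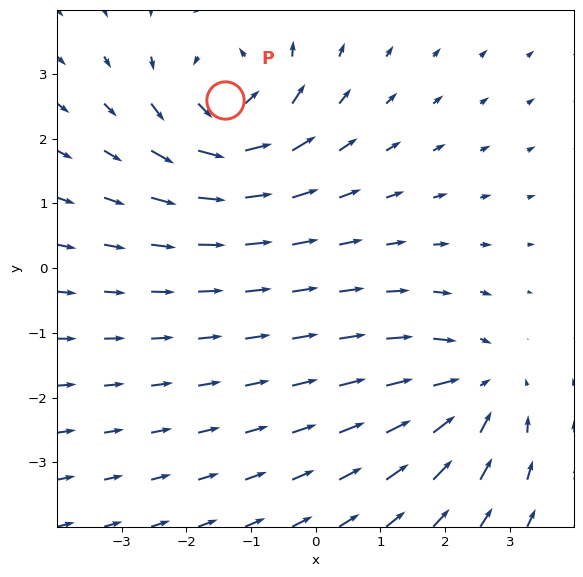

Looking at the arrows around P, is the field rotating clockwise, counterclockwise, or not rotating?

Near P at (-1.4, 2.6) the arrows circulate counterclockwise. The curl (z-component) there is about +5; positive curl means counterclockwise rotation.

counterclockwise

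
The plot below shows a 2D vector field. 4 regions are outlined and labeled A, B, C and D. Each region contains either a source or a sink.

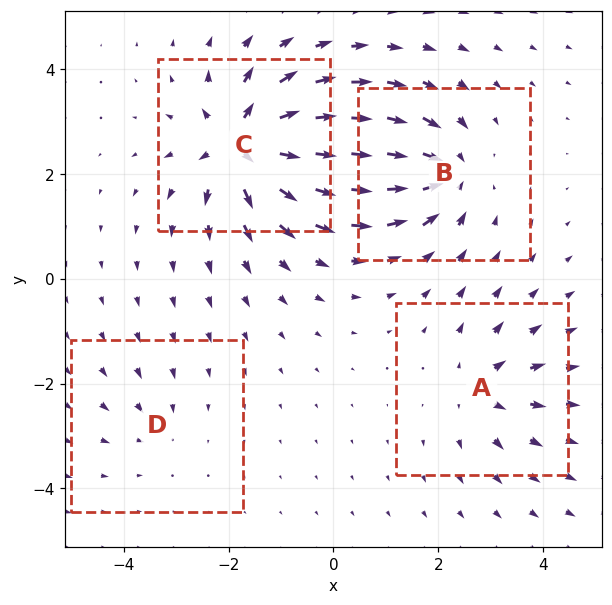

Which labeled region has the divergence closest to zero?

Divergence at each region's feature centre — A: about +4, B: about -6, C: about +8, D: about -2. Region D is closest to zero.

D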